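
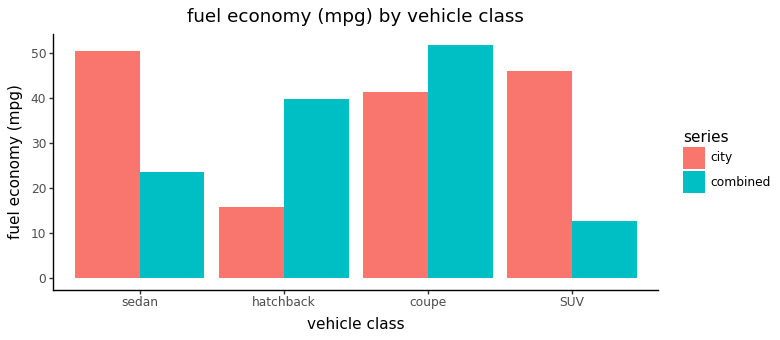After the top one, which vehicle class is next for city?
SUV

Top 3 for city: sedan ≈ 50, SUV ≈ 45, coupe ≈ 40.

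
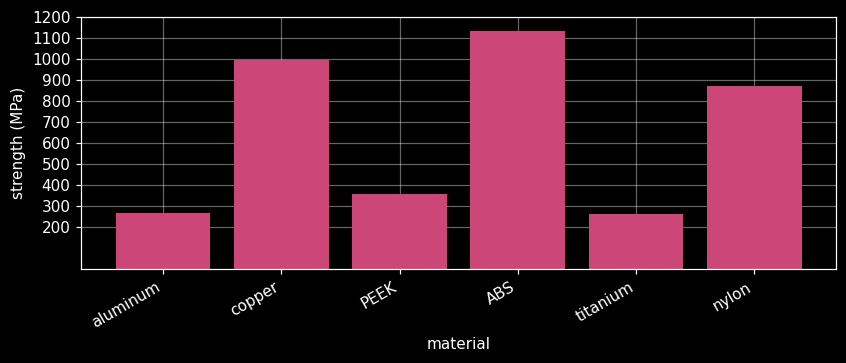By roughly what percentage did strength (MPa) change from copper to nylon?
≈ -10%

copper ≈ 1000, nylon ≈ 900; (900 − 1000) / 1000 ≈ -10%.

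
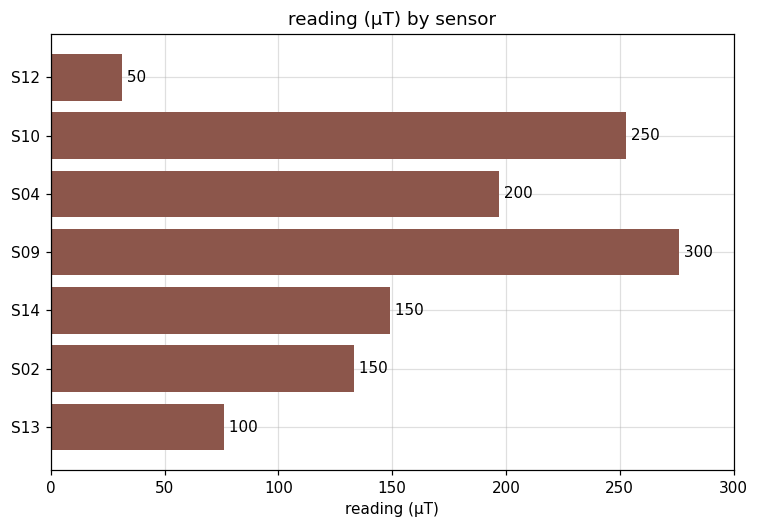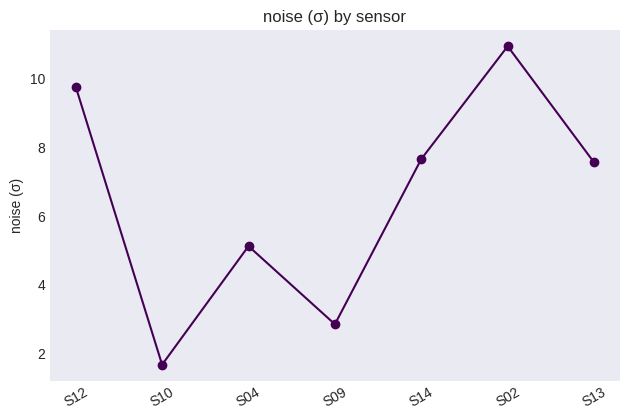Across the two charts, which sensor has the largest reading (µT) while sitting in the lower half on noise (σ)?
Chart 2 median noise (σ) ≈ 8; below-median sensors: S10, S04, S09. Among those, S09 has the highest reading (µT) (≈ 300).

S09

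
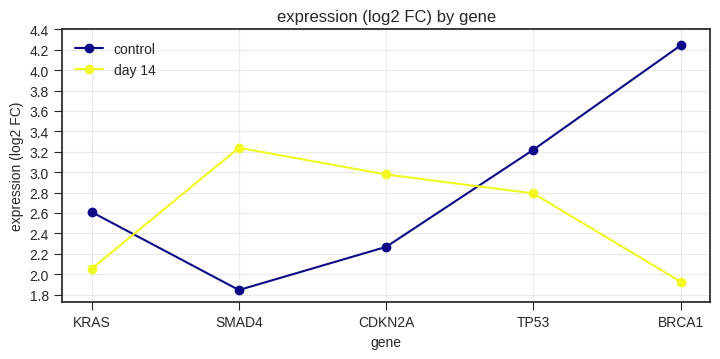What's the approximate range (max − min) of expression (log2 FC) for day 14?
≈ 1.2

Max SMAD4 ≈ 3.2, min BRCA1 ≈ 2.0; range ≈ 1.2.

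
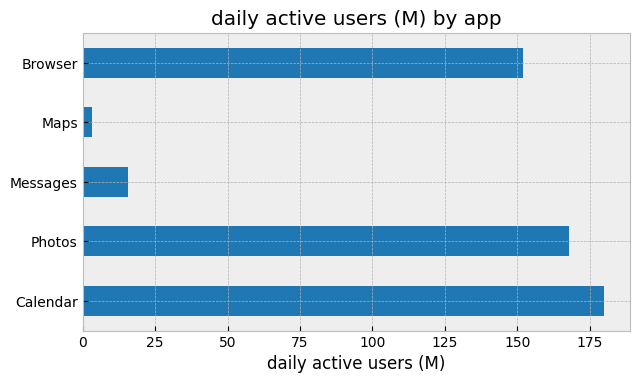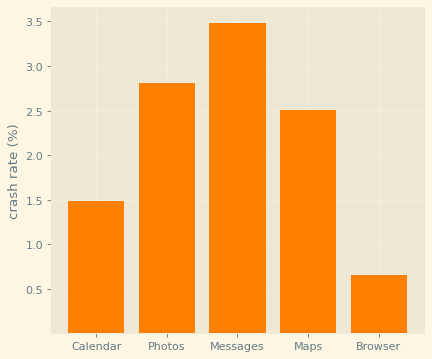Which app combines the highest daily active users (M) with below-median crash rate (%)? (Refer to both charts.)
Chart 2 median crash rate (%) ≈ 2.5; below-median apps: Calendar, Browser. Among those, Calendar has the highest daily active users (M) (≈ 180).

Calendar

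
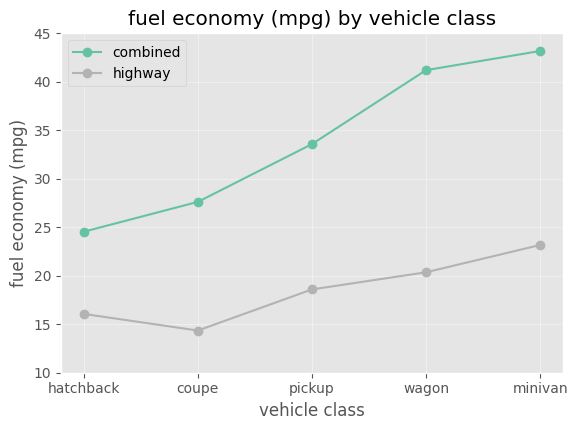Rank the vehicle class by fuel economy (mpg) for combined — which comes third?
pickup

Top 4 for combined: minivan ≈ 45, wagon ≈ 40, pickup ≈ 35, coupe ≈ 30.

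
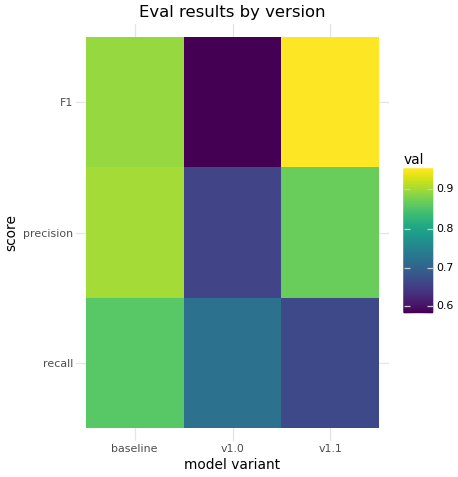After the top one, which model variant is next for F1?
Top 3 for F1: v1.1 ≈ 0.95, baseline ≈ 0.90, v1.0 ≈ 0.60.

baseline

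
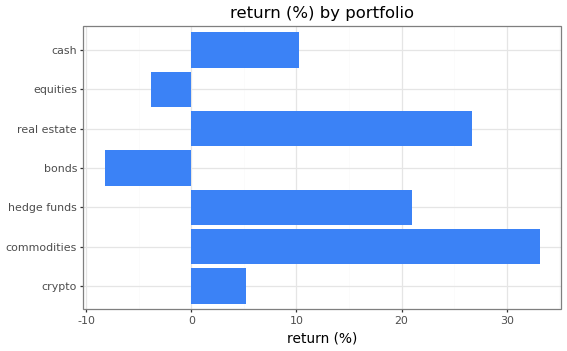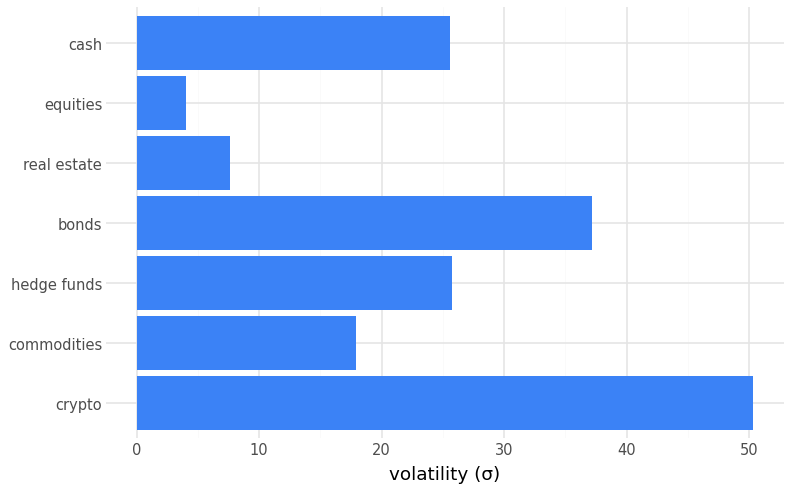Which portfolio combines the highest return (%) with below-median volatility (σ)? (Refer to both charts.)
commodities

Chart 2 median volatility (σ) ≈ 25; below-median portfolios: commodities, real estate, equities. Among those, commodities has the highest return (%) (≈ 35).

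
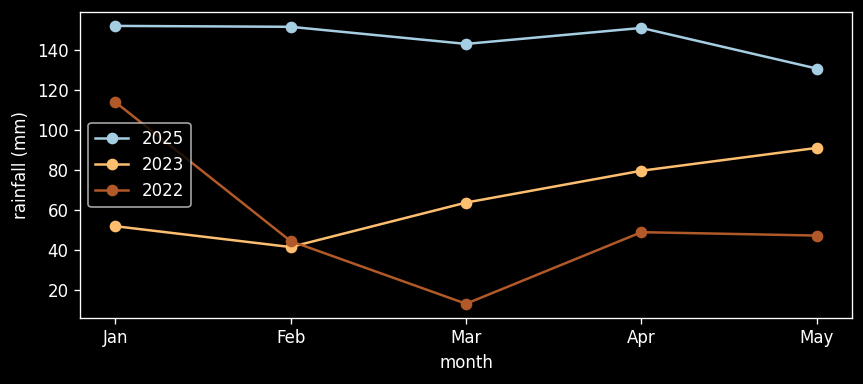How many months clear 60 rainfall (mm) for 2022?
Above 60: Jan.

1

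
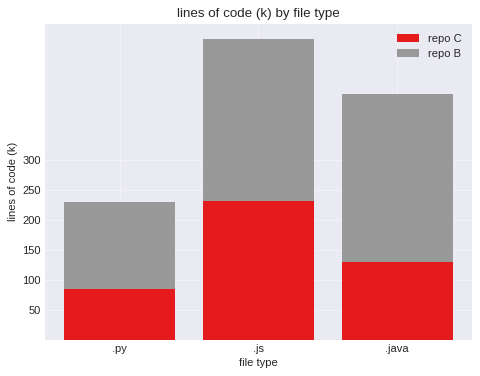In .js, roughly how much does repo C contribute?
repo C top ≈ 250, bottom ≈ 0; segment ≈ 250.

≈ 250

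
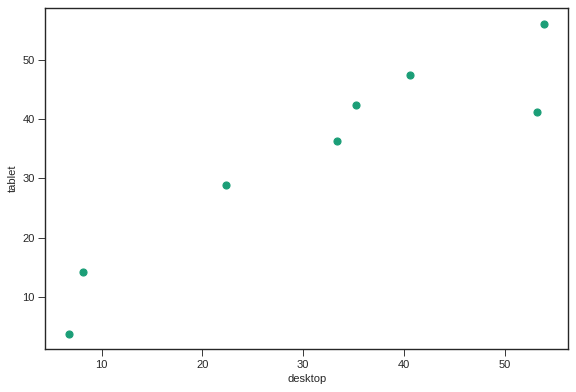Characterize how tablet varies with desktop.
positive, strong

Points are positively correlated; strong (|r| ≈ 0.9).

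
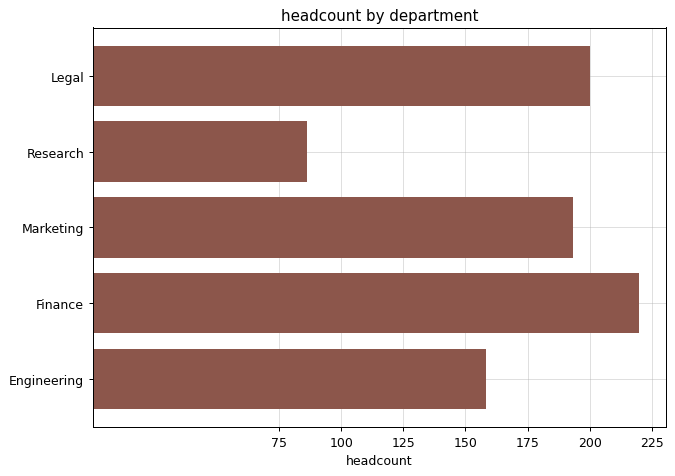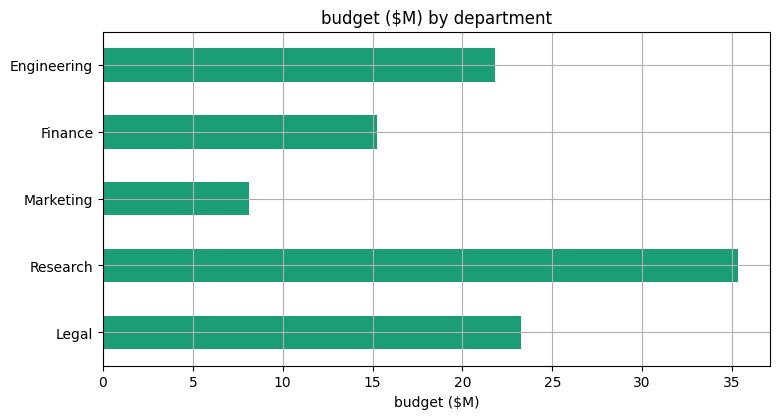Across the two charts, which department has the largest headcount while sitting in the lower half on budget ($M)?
Chart 2 median budget ($M) ≈ 20; below-median departments: Marketing, Finance. Among those, Finance has the highest headcount (≈ 225).

Finance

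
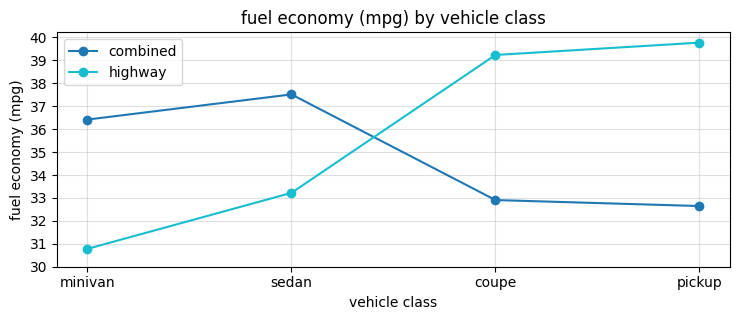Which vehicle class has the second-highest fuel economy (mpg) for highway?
coupe

Top 3 for highway: pickup ≈ 40, coupe ≈ 39, sedan ≈ 33.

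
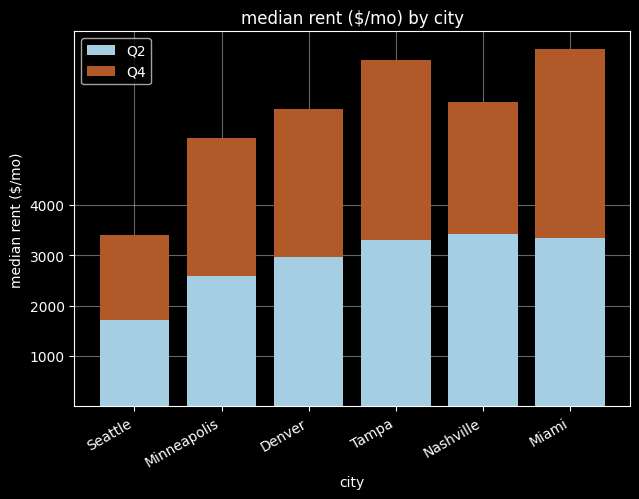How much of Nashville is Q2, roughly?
≈ 3000

Q2 top ≈ 3000, bottom ≈ 0; segment ≈ 3000.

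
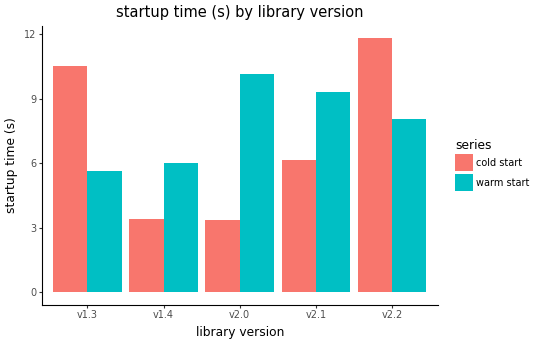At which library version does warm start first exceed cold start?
v1.3: warm start ≈ 6 vs cold start ≈ 11 (not yet); v1.4: warm start ≈ 6 vs cold start ≈ 3 (first crossover).

v1.4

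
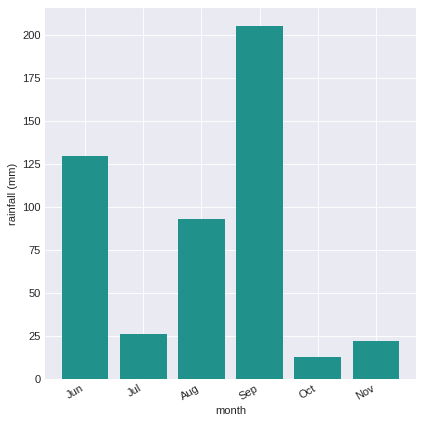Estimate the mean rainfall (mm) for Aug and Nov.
≈ 60

(100 + 20) / 2 ≈ 60.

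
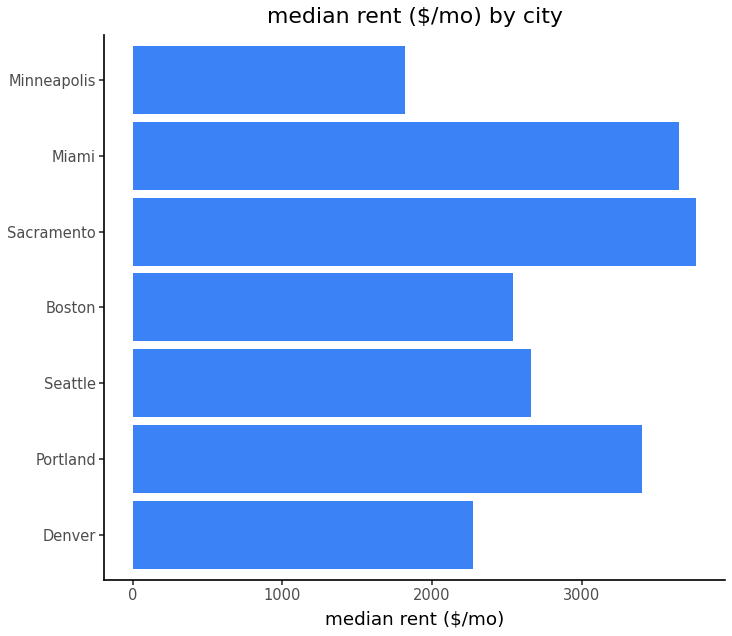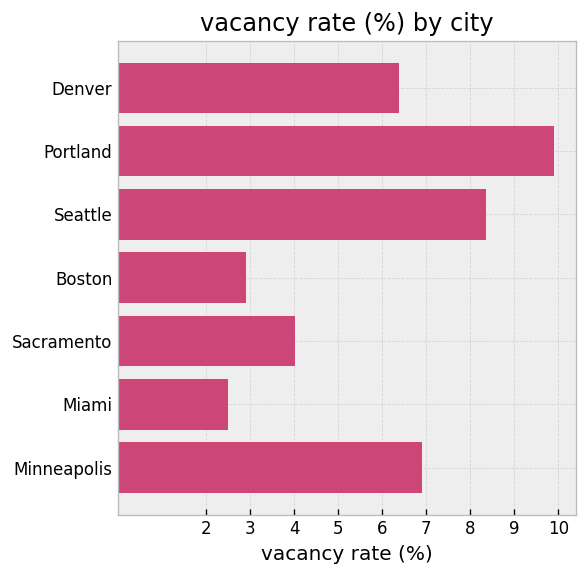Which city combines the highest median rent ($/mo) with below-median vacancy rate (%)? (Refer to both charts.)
Chart 2 median vacancy rate (%) ≈ 6; below-median cities: Boston, Sacramento, Miami. Among those, Sacramento has the highest median rent ($/mo) (≈ 4000).

Sacramento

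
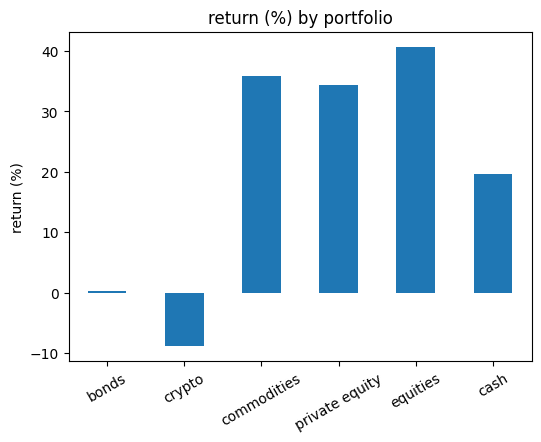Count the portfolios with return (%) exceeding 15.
4

Above 15: commodities, private equity, equities, cash.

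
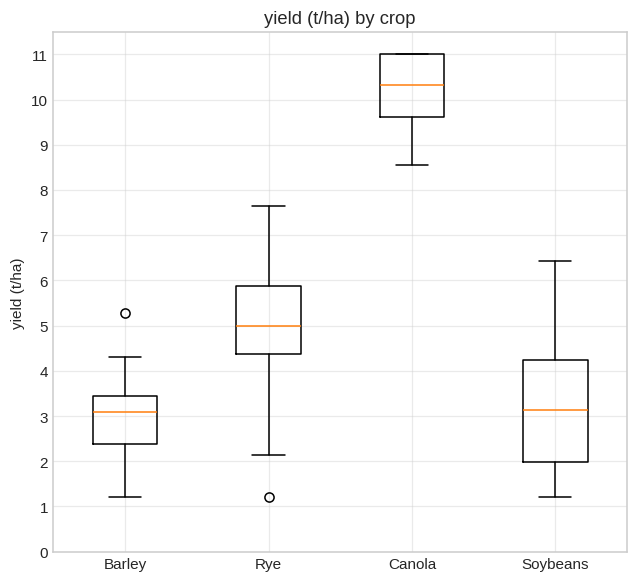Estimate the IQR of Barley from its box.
≈ 1

Q3 ≈ 3, Q1 ≈ 2; IQR ≈ 1.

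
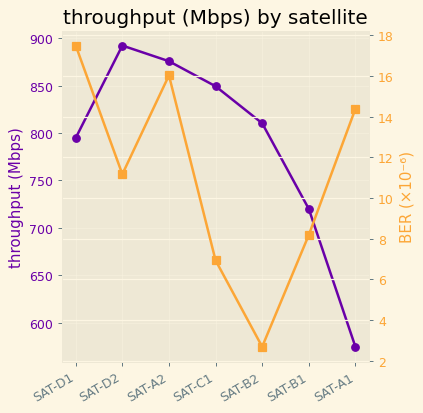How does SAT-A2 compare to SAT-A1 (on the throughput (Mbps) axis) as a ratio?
SAT-A2 ≈ 900, SAT-A1 ≈ 550; 900/550 ≈ 1.64.

≈ 1.64×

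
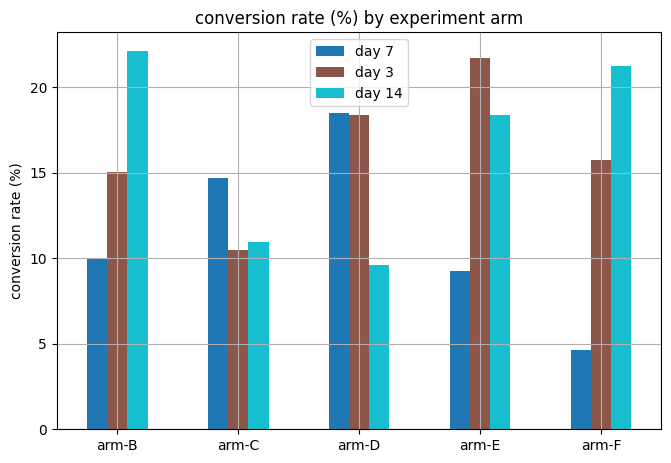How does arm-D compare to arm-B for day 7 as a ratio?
arm-D ≈ 18, arm-B ≈ 10; 18/10 ≈ 1.8.

≈ 1.8×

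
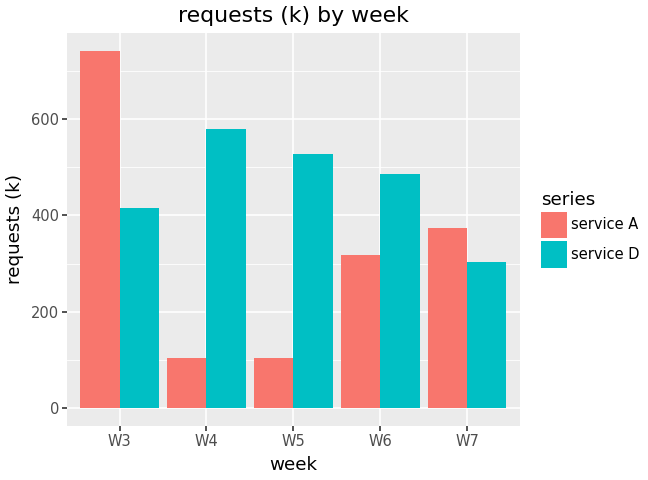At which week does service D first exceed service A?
W3: service D ≈ 400 vs service A ≈ 700 (not yet); W4: service D ≈ 600 vs service A ≈ 100 (first crossover).

W4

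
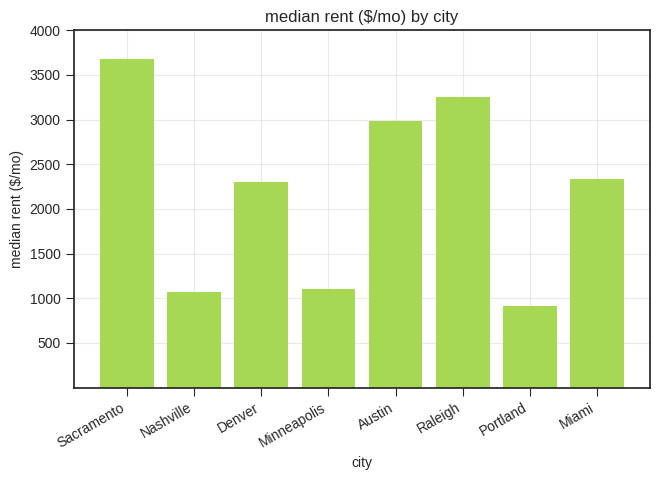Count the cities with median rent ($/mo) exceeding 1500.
5

Above 1500: Sacramento, Denver, Austin, Raleigh, Miami.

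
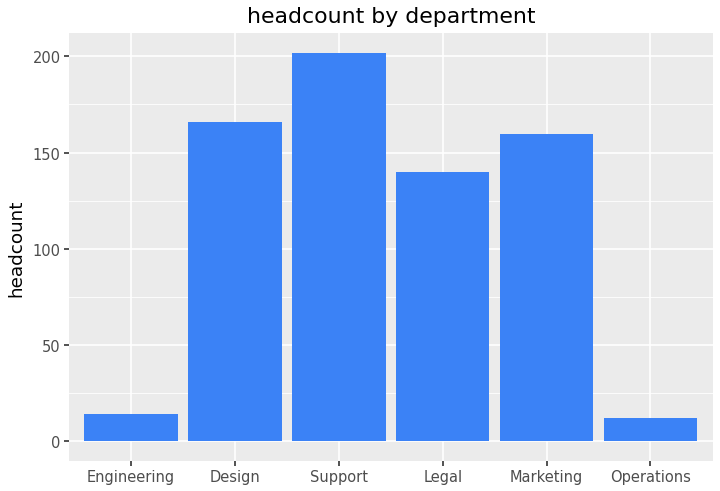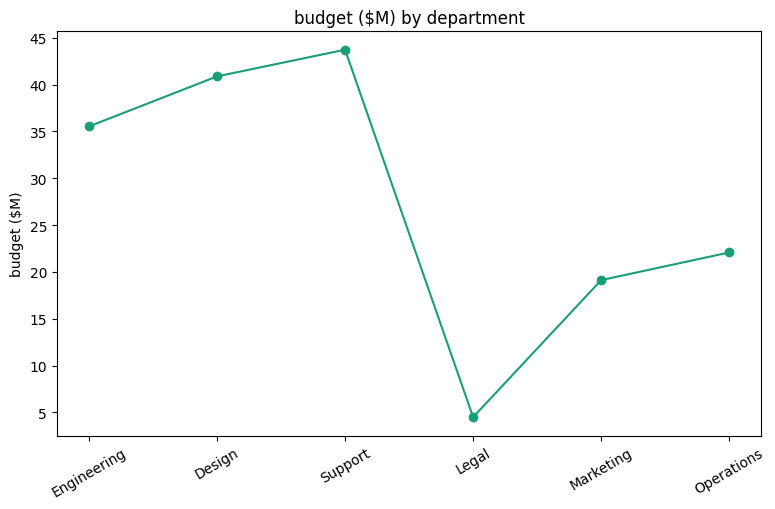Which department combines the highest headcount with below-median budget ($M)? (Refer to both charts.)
Chart 2 median budget ($M) ≈ 30; below-median departments: Legal, Marketing, Operations. Among those, Marketing has the highest headcount (≈ 160).

Marketing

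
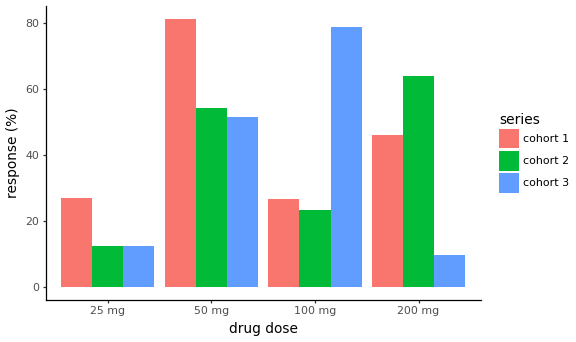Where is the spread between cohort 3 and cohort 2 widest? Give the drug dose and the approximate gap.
100 mg, ≈ 60 %

100 mg: cohort 3 ≈ 80, cohort 2 ≈ 20 → gap ≈ 60. Next-largest (200 mg) is only ≈ 50.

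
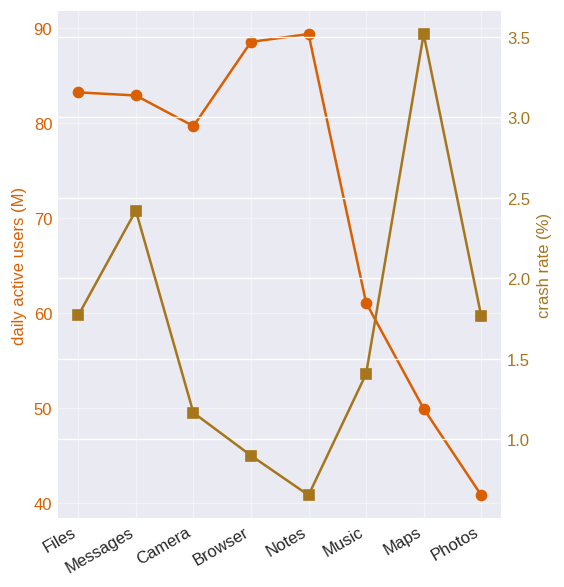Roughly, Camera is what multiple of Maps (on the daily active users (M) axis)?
Camera ≈ 80, Maps ≈ 50; 80/50 ≈ 1.6.

≈ 1.6×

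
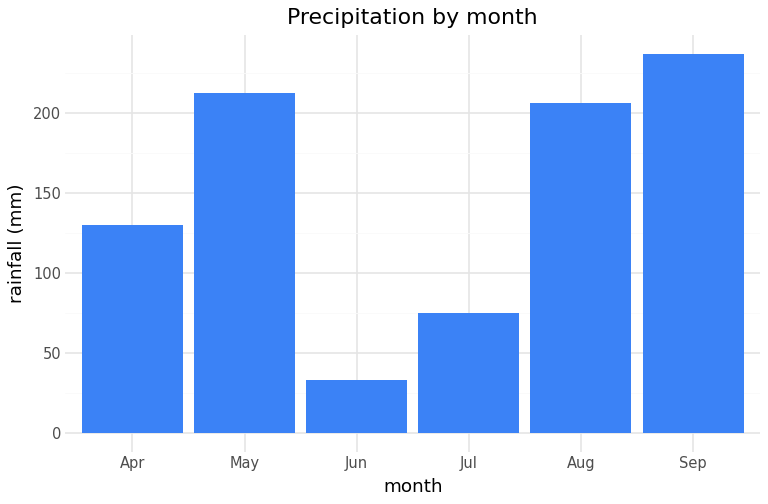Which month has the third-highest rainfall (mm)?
Top 4: Sep ≈ 240, May ≈ 220, Aug ≈ 200, Apr ≈ 120.

Aug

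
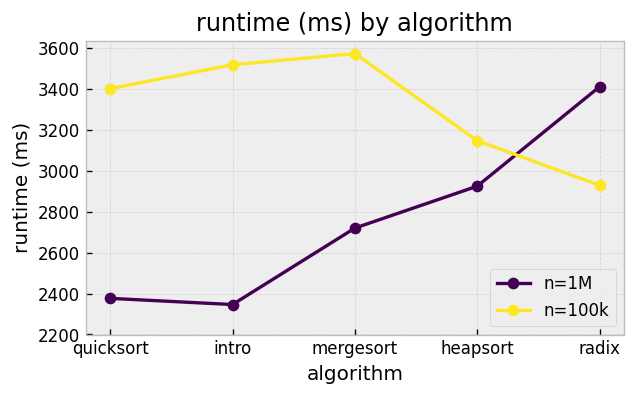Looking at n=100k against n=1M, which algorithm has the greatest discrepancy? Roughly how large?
intro: n=100k ≈ 3600, n=1M ≈ 2400 → gap ≈ 1200. Next-largest (quicksort) is only ≈ 1000.

intro, ≈ 1200 ms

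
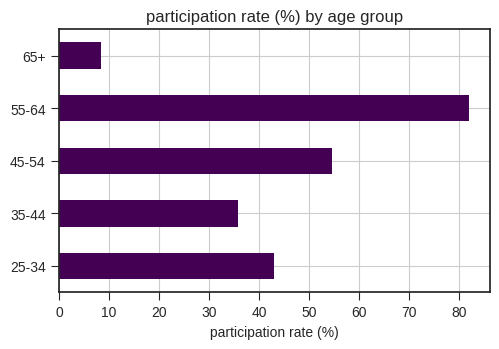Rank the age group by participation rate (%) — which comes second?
45-54

Top 3: 55-64 ≈ 80, 45-54 ≈ 50, 25-34 ≈ 40.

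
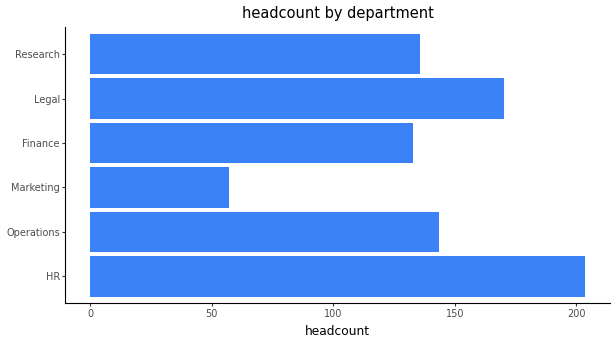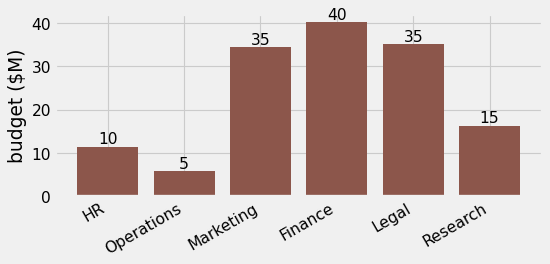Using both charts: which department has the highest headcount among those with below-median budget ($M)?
HR

Chart 2 median budget ($M) ≈ 25; below-median departments: HR, Operations, Research. Among those, HR has the highest headcount (≈ 200).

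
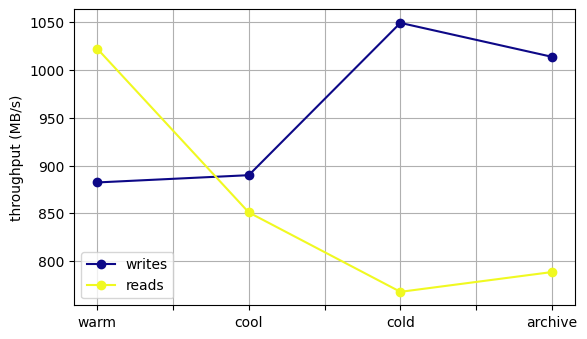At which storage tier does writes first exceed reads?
warm: writes ≈ 875 vs reads ≈ 1025 (not yet); cool: writes ≈ 900 vs reads ≈ 850 (first crossover).

cool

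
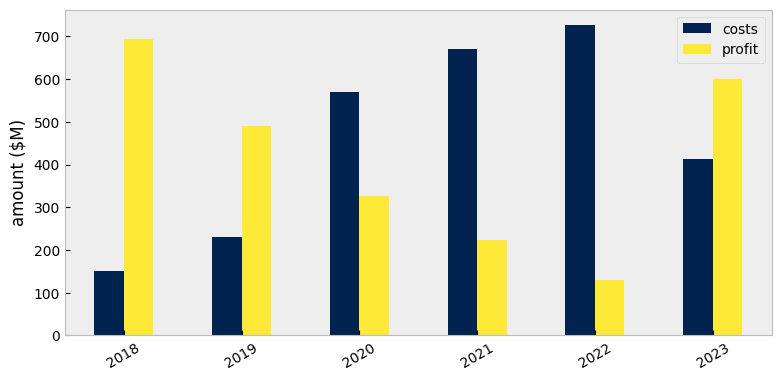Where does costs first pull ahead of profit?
2019: costs ≈ 200 vs profit ≈ 500 (not yet); 2020: costs ≈ 600 vs profit ≈ 300 (first crossover).

2020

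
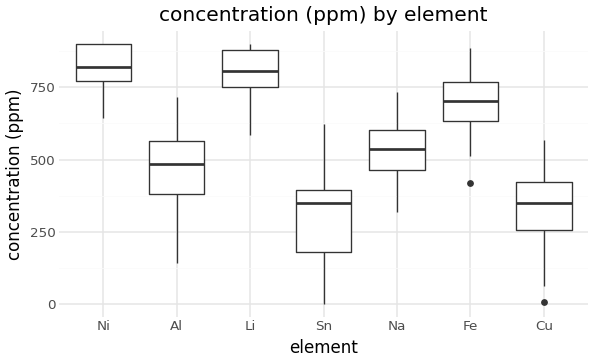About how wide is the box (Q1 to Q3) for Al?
≈ 150

Q3 ≈ 550, Q1 ≈ 400; IQR ≈ 150.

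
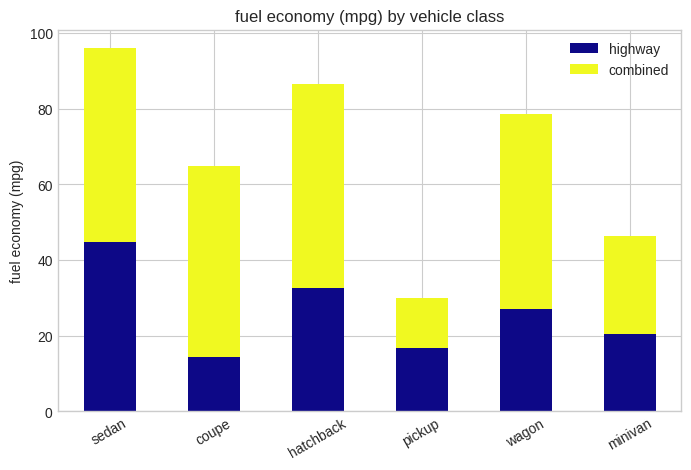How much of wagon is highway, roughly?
≈ 30

highway top ≈ 30, bottom ≈ 0; segment ≈ 30.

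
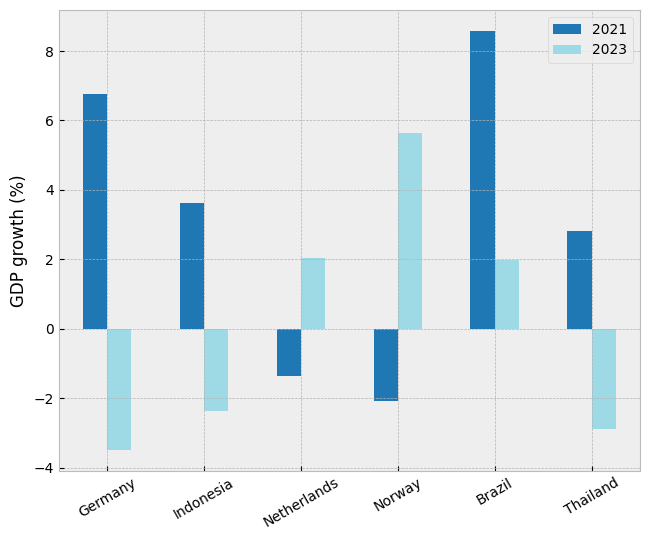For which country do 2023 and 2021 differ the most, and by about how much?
Germany, ≈ 10 %

Germany: 2023 ≈ -4, 2021 ≈ 6 → gap ≈ 10. Next-largest (Norway) is only ≈ 8.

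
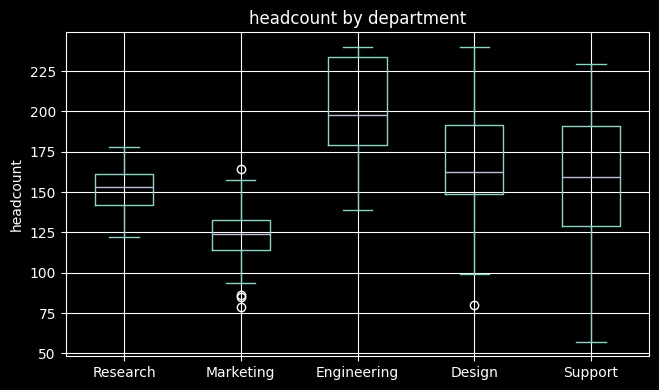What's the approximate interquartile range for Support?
≈ 60

Q3 ≈ 190, Q1 ≈ 130; IQR ≈ 60.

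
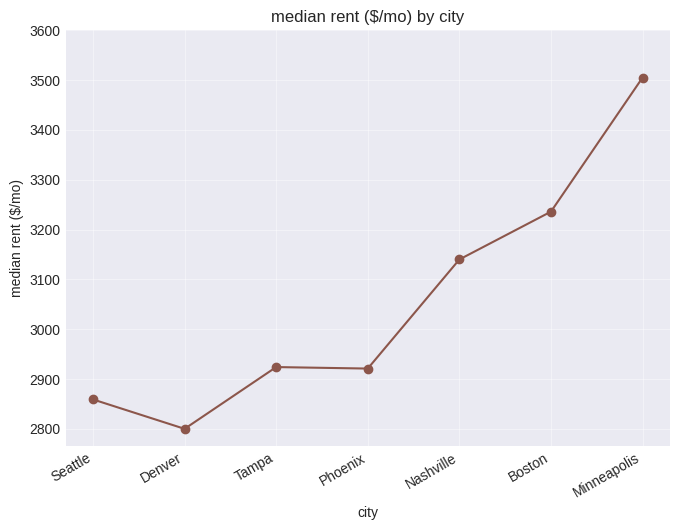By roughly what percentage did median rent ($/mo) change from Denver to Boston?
≈ +14.3%

Denver ≈ 2800, Boston ≈ 3200; (3200 − 2800) / 2800 ≈ +14.3%.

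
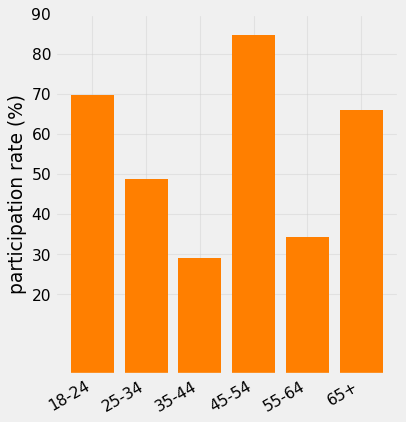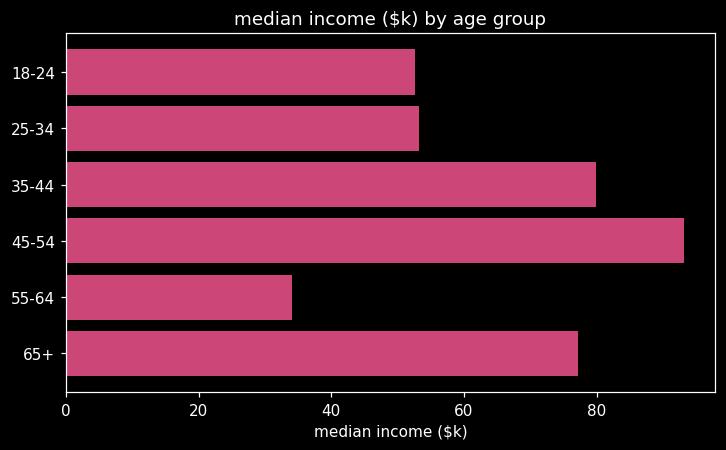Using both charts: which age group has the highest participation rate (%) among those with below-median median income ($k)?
Chart 2 median median income ($k) ≈ 70; below-median age groups: 18-24, 25-34, 55-64. Among those, 18-24 has the highest participation rate (%) (≈ 70).

18-24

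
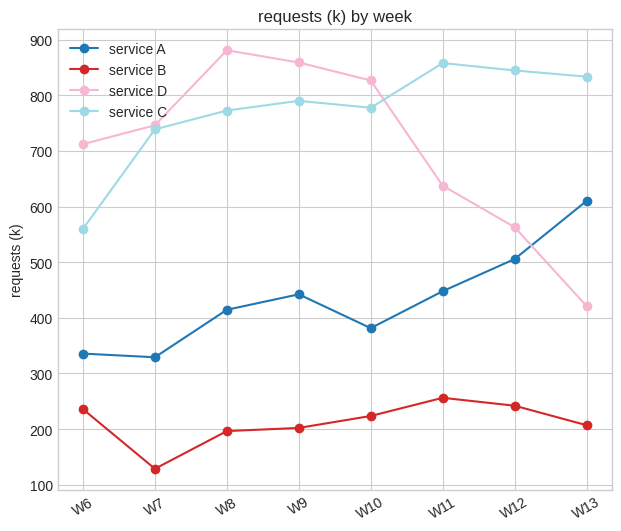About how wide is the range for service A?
≈ 300

Max W13 ≈ 600, min W7 ≈ 300; range ≈ 300.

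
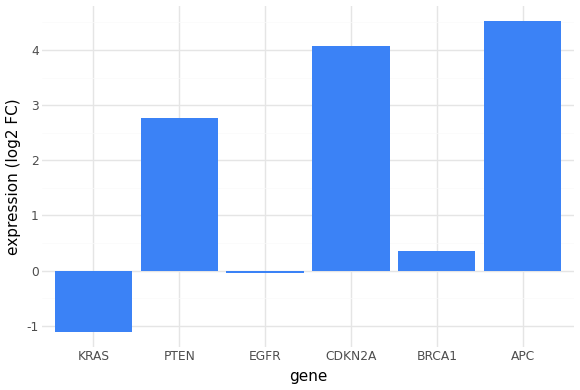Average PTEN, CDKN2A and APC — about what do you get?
≈ 3.83

(3.0 + 4.0 + 4.5) / 3 ≈ 3.83.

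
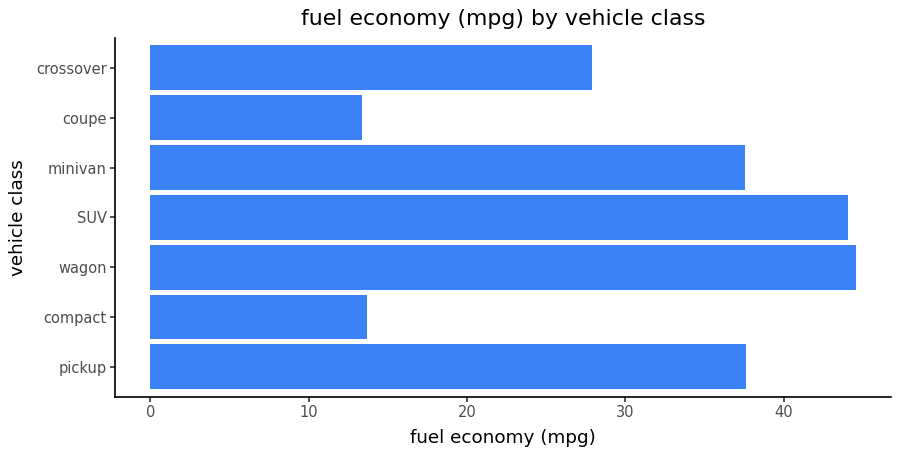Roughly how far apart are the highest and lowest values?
≈ 30

Max wagon ≈ 45, min coupe ≈ 15; range ≈ 30.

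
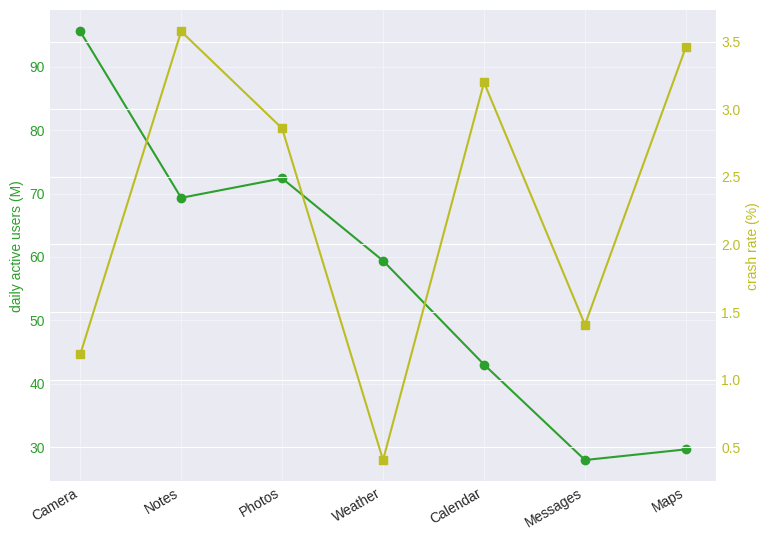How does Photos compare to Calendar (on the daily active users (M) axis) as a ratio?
Photos ≈ 70, Calendar ≈ 40; 70/40 ≈ 1.75.

≈ 1.75×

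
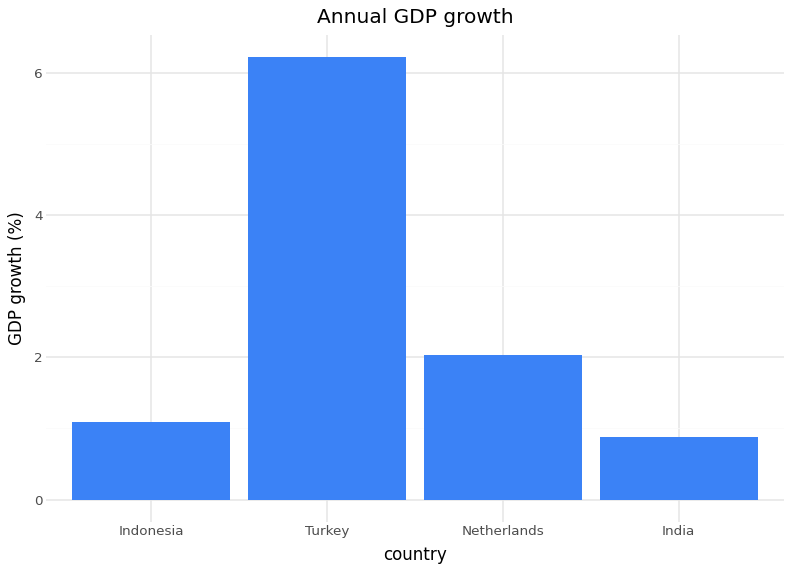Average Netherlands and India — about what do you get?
(2 + 1) / 2 ≈ 2.

≈ 2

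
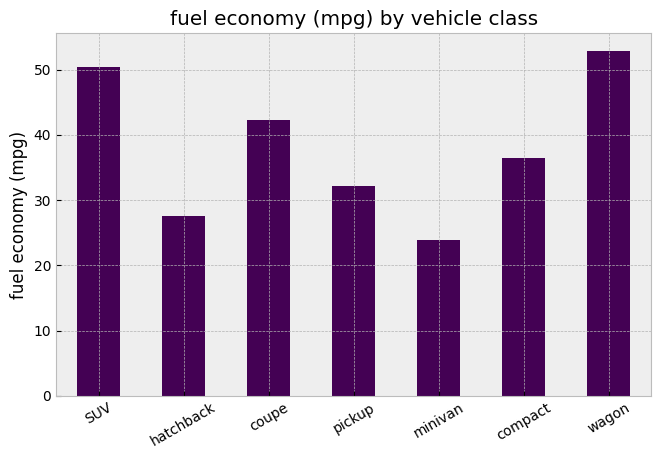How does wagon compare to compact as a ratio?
≈ 1.57×

wagon ≈ 55, compact ≈ 35; 55/35 ≈ 1.57.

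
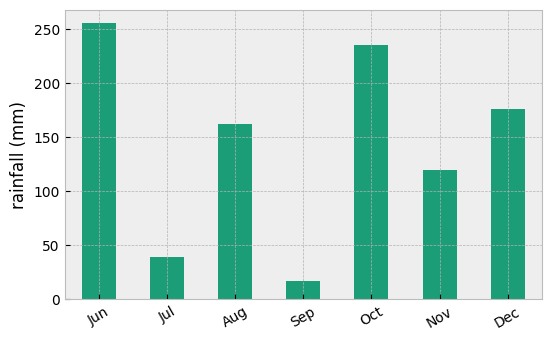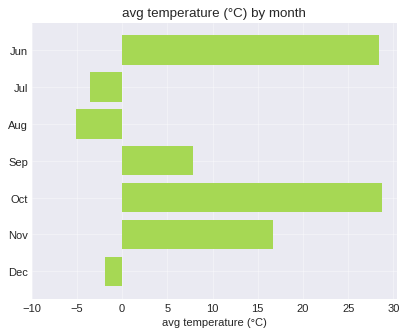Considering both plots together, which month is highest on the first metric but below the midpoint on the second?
Dec

Chart 2 median avg temperature (°C) ≈ 10; below-median months: Jul, Aug, Dec. Among those, Dec has the highest rainfall (mm) (≈ 175).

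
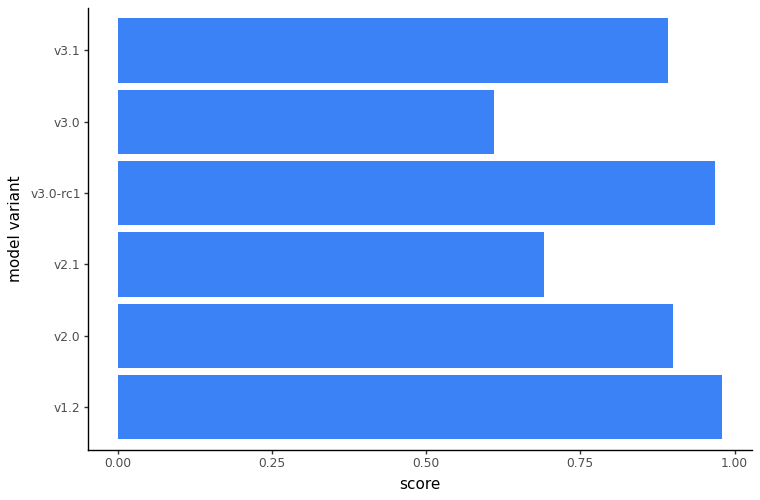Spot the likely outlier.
v3.0 ≈ 0.6; the rest sit between ≈ 0.7 and ≈ 1.0.

v3.0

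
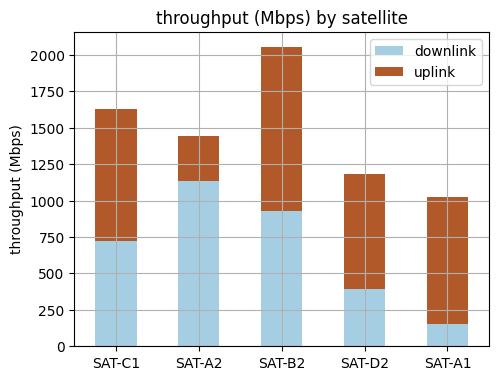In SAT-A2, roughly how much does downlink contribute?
downlink top ≈ 1200, bottom ≈ 0; segment ≈ 1200.

≈ 1200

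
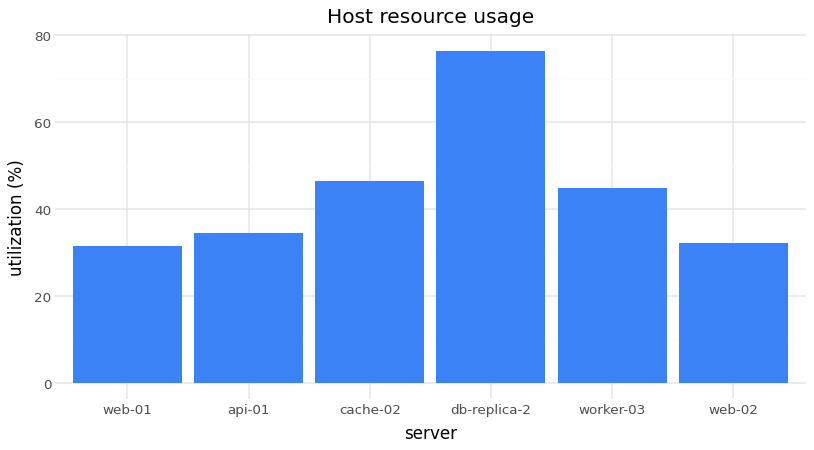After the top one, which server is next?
cache-02

Top 3: db-replica-2 ≈ 80, cache-02 ≈ 50, worker-03 ≈ 40.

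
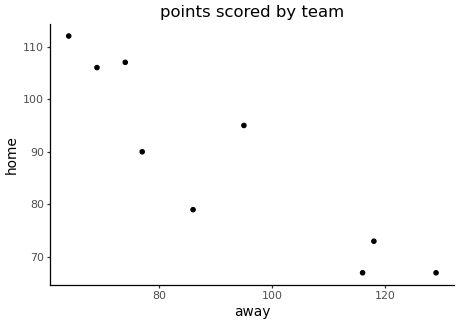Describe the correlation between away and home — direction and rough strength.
negative, strong

Points are negatively correlated; strong (|r| ≈ 0.9).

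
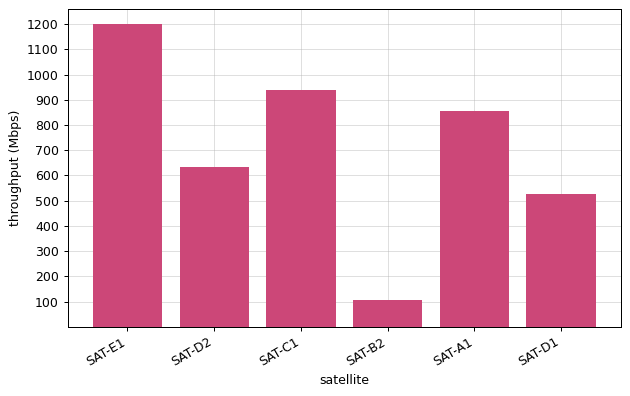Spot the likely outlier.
SAT-B2

SAT-B2 ≈ 100; the rest sit between ≈ 500 and ≈ 1200.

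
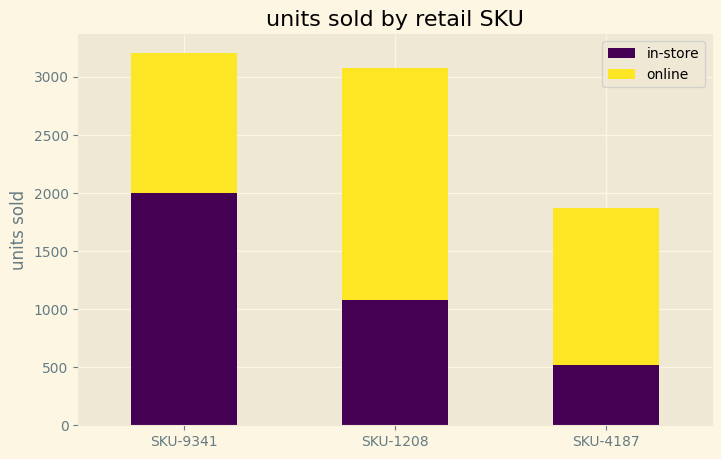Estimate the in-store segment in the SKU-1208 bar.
≈ 1000

in-store top ≈ 1000, bottom ≈ 0; segment ≈ 1000.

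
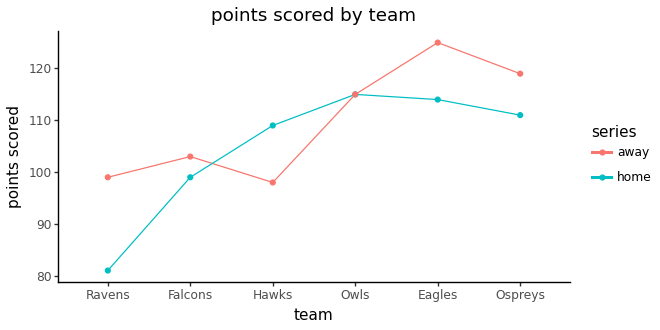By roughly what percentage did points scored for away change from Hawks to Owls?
Hawks ≈ 100, Owls ≈ 115; (115 − 100) / 100 ≈ +15%.

≈ +15%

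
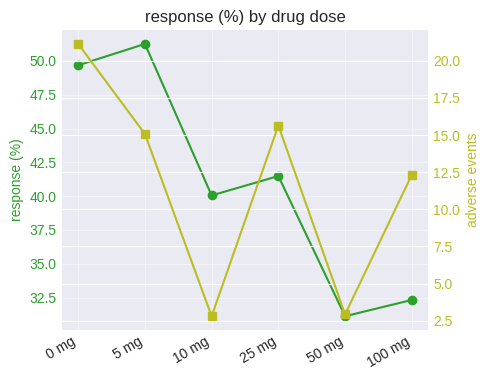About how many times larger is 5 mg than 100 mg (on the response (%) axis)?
≈ 1.62×

5 mg ≈ 52, 100 mg ≈ 32; 52/32 ≈ 1.62.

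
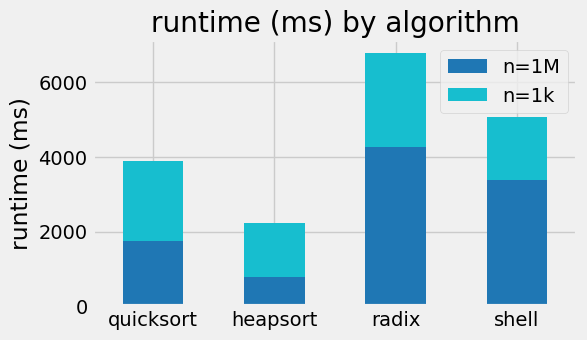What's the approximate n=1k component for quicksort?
≈ 2000

n=1k top ≈ 4000, bottom ≈ 2000; segment ≈ 2000.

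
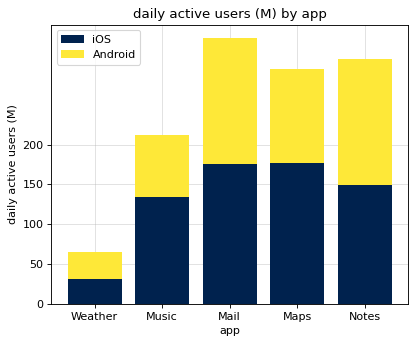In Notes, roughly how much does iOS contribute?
≈ 150

iOS top ≈ 150, bottom ≈ 0; segment ≈ 150.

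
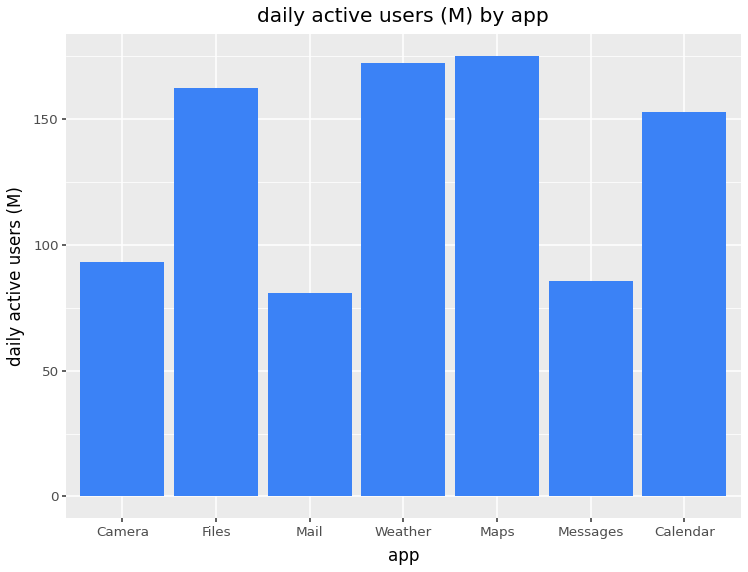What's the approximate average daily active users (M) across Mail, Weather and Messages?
≈ 113

(80 + 180 + 80) / 3 ≈ 113.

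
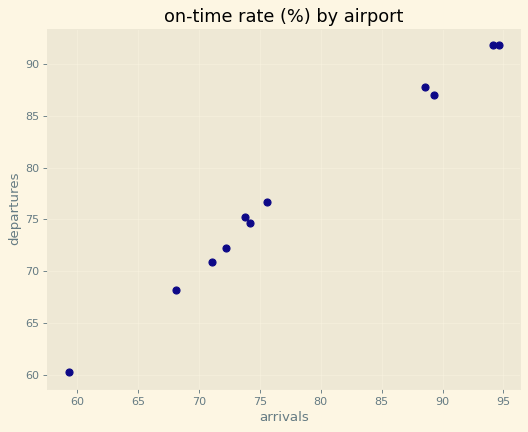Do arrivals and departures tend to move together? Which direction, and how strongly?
positive, strong

Points are positively correlated; strong (|r| ≈ 1.0).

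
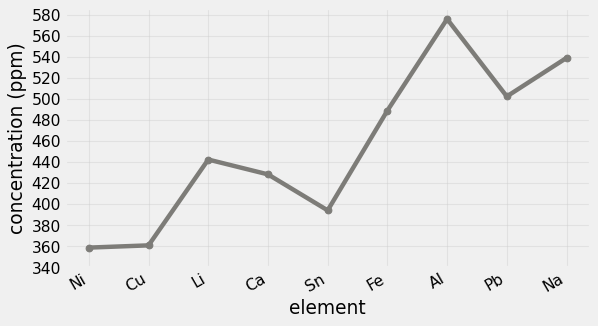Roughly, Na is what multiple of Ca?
Na ≈ 540, Ca ≈ 420; 540/420 ≈ 1.29.

≈ 1.29×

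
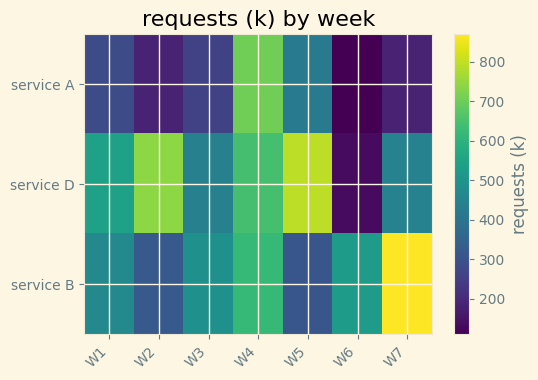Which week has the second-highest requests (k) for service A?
Top 3 for service A: W4 ≈ 700, W5 ≈ 400, W1 ≈ 300.

W5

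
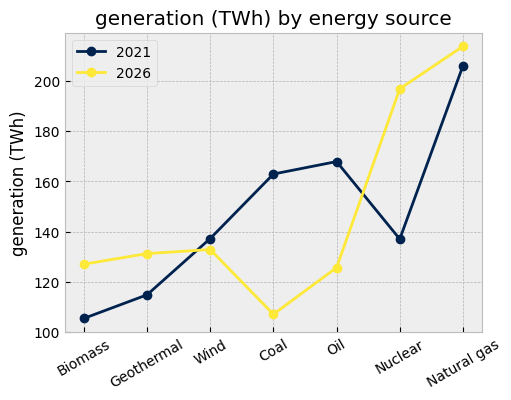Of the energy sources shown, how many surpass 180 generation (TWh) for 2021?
Above 180: Natural gas.

1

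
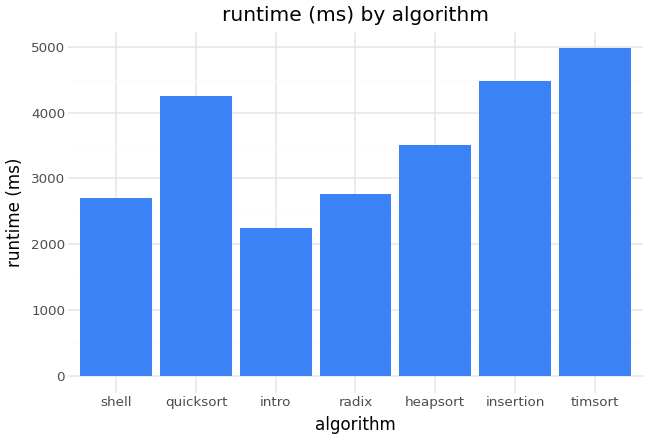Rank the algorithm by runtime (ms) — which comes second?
Top 3: timsort ≈ 5000, insertion ≈ 4500, quicksort ≈ 4000.

insertion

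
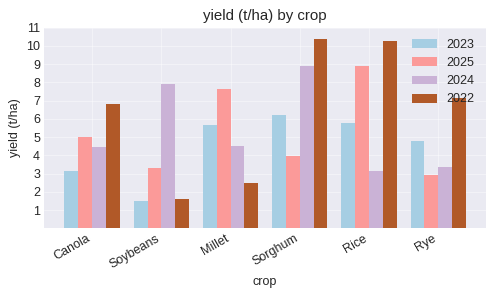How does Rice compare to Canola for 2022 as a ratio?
≈ 1.43×

Rice ≈ 10, Canola ≈ 7; 10/7 ≈ 1.43.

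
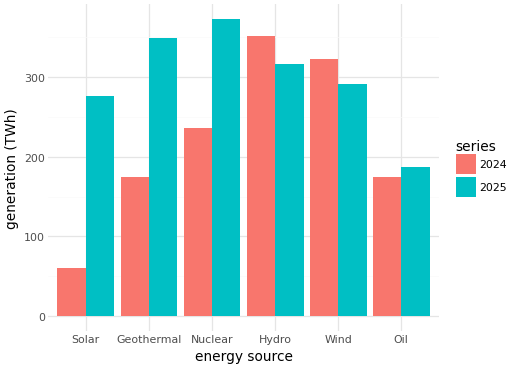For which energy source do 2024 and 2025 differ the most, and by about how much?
Solar, ≈ 250 TWh

Solar: 2024 ≈ 50, 2025 ≈ 300 → gap ≈ 250. Next-largest (Geothermal) is only ≈ 200.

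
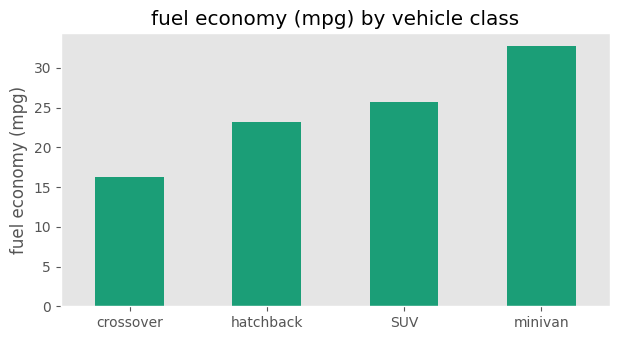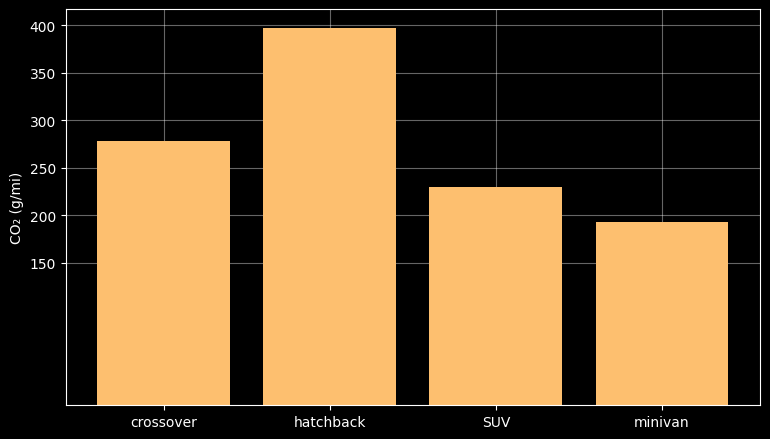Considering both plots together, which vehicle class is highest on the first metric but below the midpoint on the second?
Chart 2 median CO₂ (g/mi) ≈ 250; below-median vehicle classes: SUV, minivan. Among those, minivan has the highest fuel economy (mpg) (≈ 35).

minivan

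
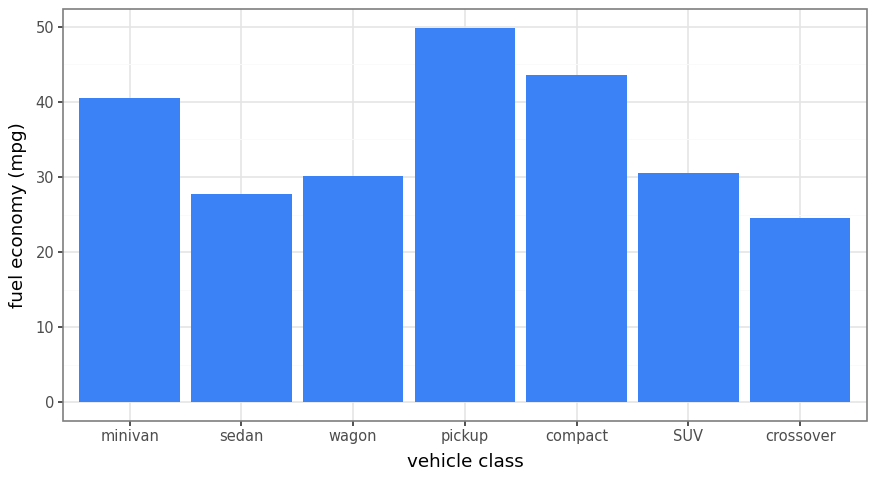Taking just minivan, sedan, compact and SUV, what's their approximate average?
≈ 36

(40 + 30 + 45 + 30) / 4 ≈ 36.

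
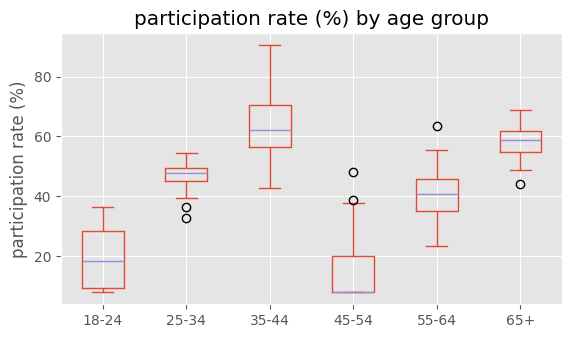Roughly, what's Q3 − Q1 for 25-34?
≈ 5

Q3 ≈ 50, Q1 ≈ 45; IQR ≈ 5.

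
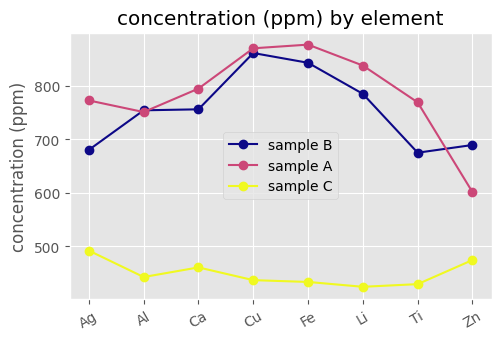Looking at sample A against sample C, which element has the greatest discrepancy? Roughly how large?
Fe: sample A ≈ 900, sample C ≈ 450 → gap ≈ 450. Next-largest (Cu) is only ≈ 400.

Fe, ≈ 450 ppm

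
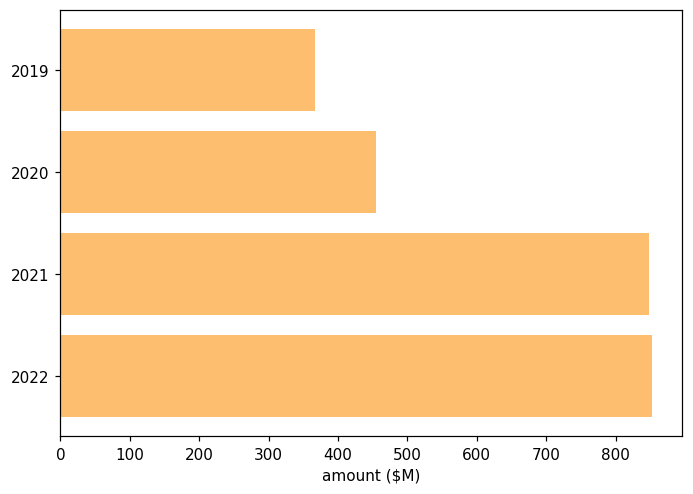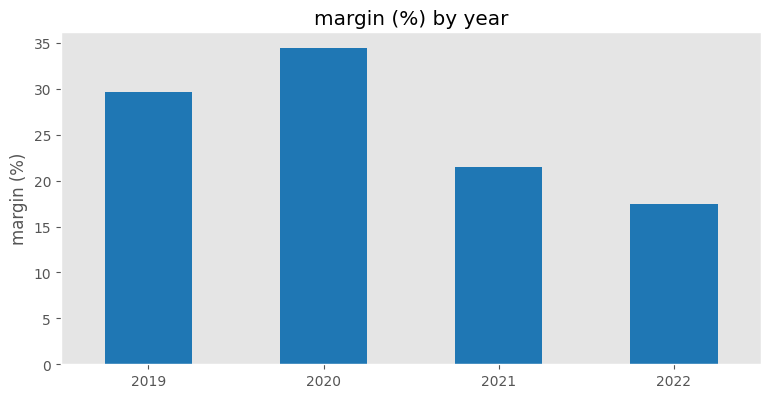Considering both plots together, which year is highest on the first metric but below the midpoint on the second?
Chart 2 median margin (%) ≈ 25; below-median years: 2021, 2022. Among those, 2022 has the highest amount ($M) (≈ 900).

2022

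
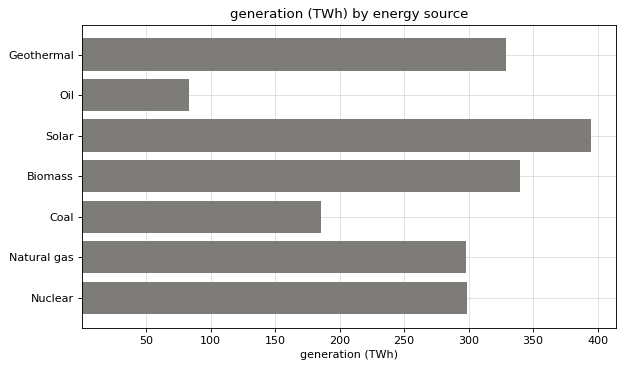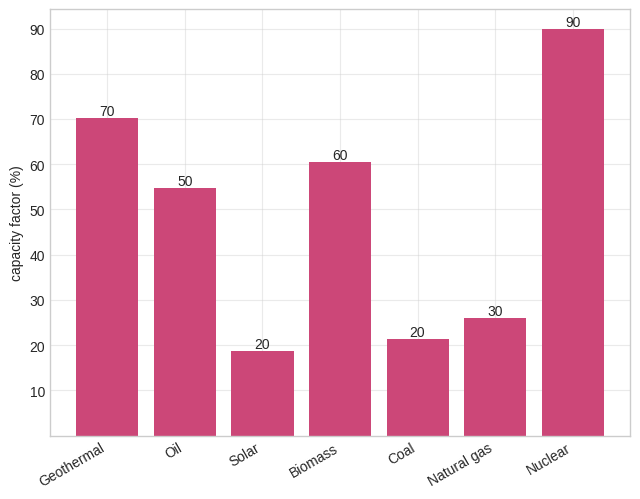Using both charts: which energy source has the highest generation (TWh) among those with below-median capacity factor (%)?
Chart 2 median capacity factor (%) ≈ 50; below-median energy sources: Solar, Coal, Natural gas. Among those, Solar has the highest generation (TWh) (≈ 400).

Solar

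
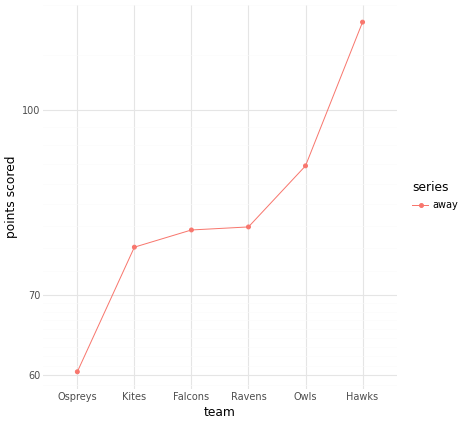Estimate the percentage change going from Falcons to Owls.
≈ +12.5%

Falcons ≈ 80, Owls ≈ 90; (90 − 80) / 80 ≈ +12.5%.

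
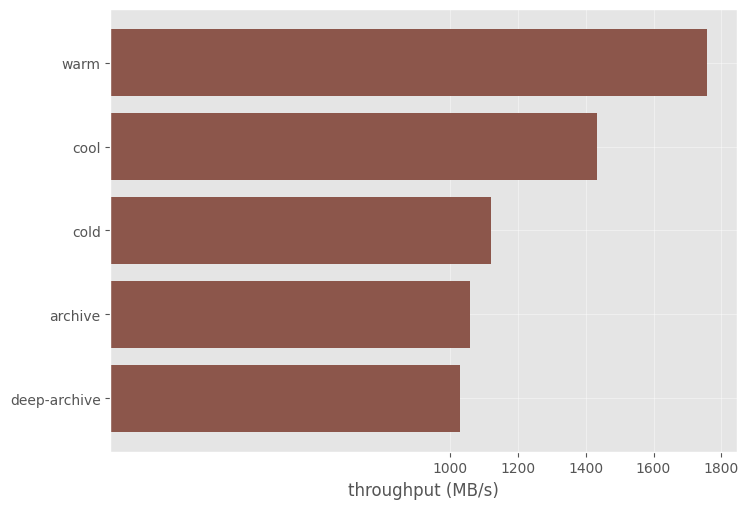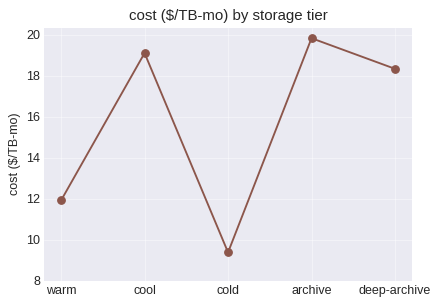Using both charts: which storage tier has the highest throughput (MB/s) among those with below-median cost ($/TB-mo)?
warm

Chart 2 median cost ($/TB-mo) ≈ 18; below-median storage tiers: warm, cold. Among those, warm has the highest throughput (MB/s) (≈ 1800).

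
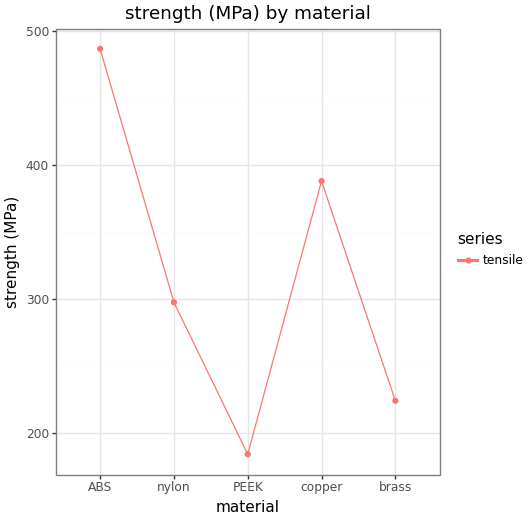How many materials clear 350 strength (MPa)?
Above 350: ABS, copper.

2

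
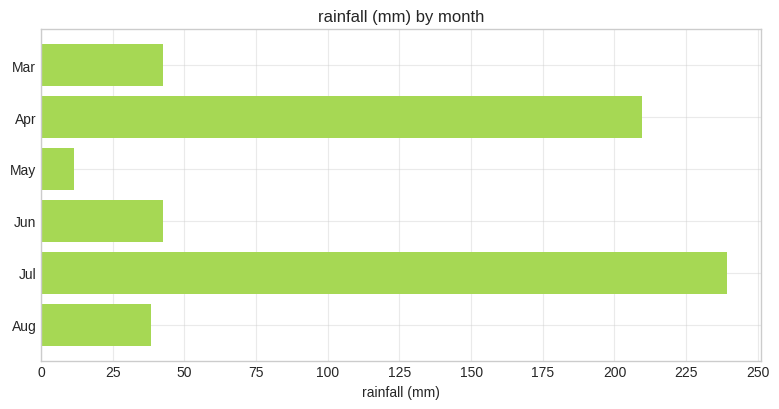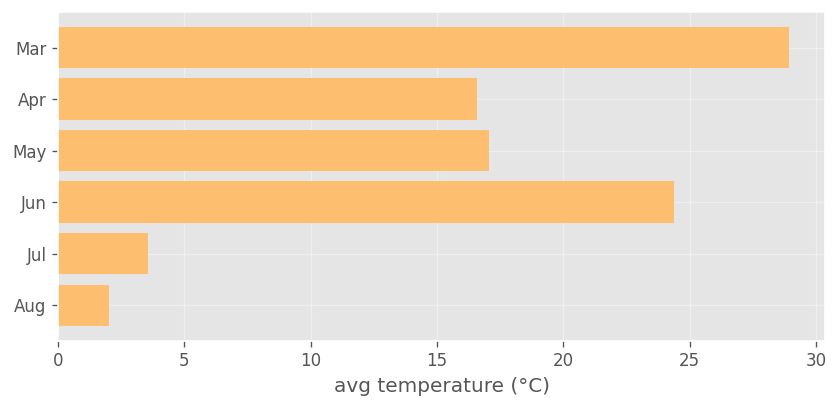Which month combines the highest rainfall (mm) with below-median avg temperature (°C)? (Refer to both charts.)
Chart 2 median avg temperature (°C) ≈ 15; below-median months: Apr, Jul, Aug. Among those, Jul has the highest rainfall (mm) (≈ 250).

Jul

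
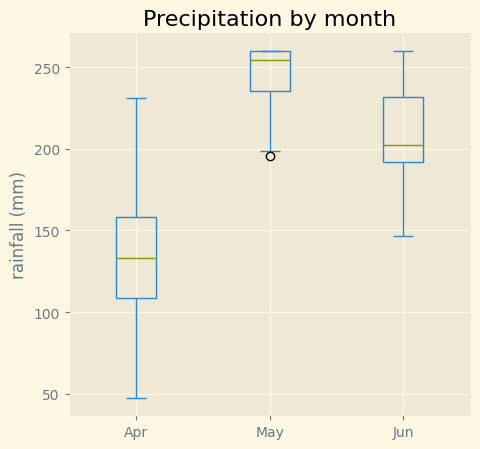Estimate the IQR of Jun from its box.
Q3 ≈ 230, Q1 ≈ 190; IQR ≈ 40.

≈ 40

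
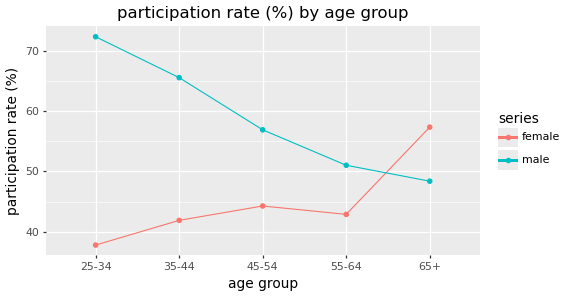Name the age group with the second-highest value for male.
Top 3 for male: 25-34 ≈ 70, 35-44 ≈ 65, 45-54 ≈ 55.

35-44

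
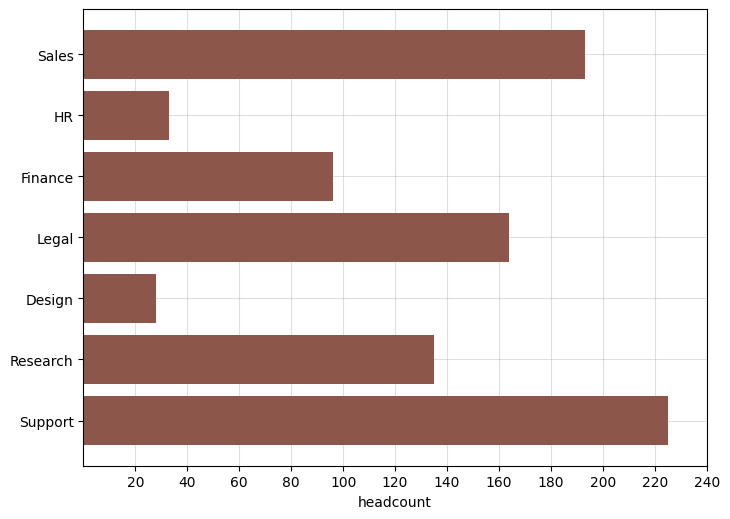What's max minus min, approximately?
≈ 200

Max Support ≈ 220, min Design ≈ 20; range ≈ 200.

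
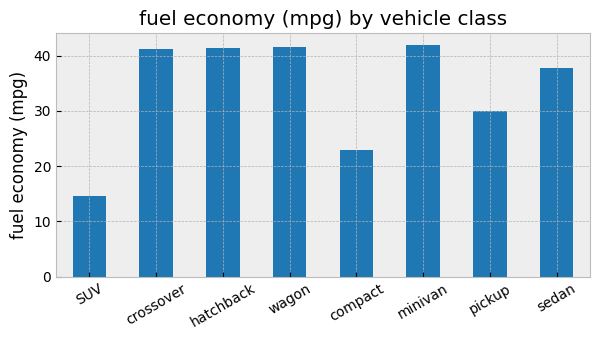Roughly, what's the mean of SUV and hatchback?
≈ 28

(15 + 40) / 2 ≈ 28.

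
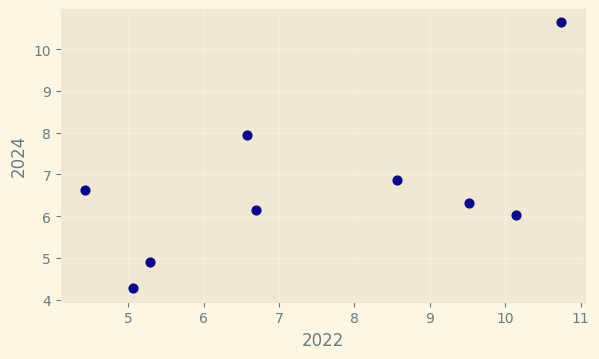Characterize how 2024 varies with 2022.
Points are positively correlated; moderate (|r| ≈ 0.6).

positive, moderate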